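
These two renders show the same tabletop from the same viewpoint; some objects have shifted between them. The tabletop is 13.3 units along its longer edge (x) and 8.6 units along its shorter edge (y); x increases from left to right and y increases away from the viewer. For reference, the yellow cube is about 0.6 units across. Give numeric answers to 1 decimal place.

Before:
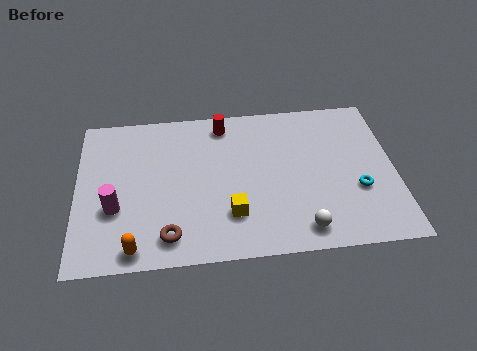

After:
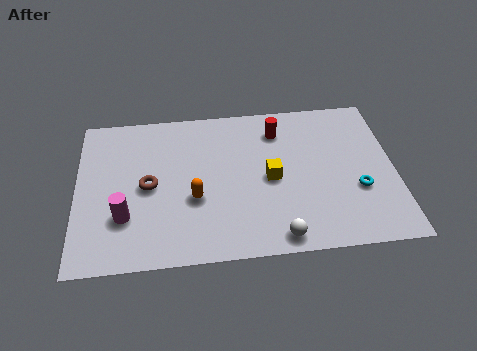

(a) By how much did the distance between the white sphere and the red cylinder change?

-1.0

They were about 6.9 units apart before and 5.9 after — 1.0 units closer together.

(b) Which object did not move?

the cyan torus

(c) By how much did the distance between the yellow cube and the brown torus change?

+2.3

The distance was about 2.8 in the first image and 5.1 in the second, so they moved 2.3 units further apart.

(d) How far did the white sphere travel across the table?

1.0

The white sphere was near (9.3, 1.2) before and (8.3, 0.9) after, so it travelled √(1.0² + 0.3²) ≈ 1.0 units.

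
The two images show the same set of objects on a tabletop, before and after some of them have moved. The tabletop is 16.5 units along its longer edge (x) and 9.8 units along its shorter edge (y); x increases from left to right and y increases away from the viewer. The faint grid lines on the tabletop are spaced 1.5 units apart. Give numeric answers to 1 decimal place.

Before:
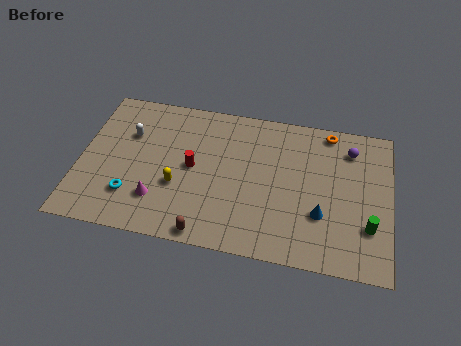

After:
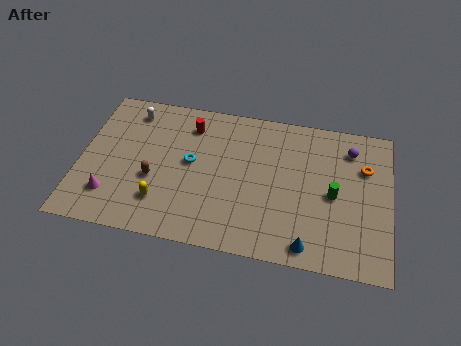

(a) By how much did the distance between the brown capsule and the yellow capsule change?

-1.8

They were about 3.3 units apart before and 1.5 after — 1.8 units closer together.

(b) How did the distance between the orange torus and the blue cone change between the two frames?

+0.7

The distance was about 5.6 in the first image and 6.3 in the second, so they moved 0.7 units further apart.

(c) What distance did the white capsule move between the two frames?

1.6

From (2.5, 6.6) to (2.5, 8.2), the white capsule covered √(0.0² + 1.6²) ≈ 1.6 units.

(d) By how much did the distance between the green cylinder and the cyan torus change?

-4.9

They were about 12.5 units apart before and 7.6 after — 4.9 units closer together.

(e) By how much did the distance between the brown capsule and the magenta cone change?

-0.5

The distance was about 3.2 in the first image and 2.7 in the second, so they moved 0.5 units closer together.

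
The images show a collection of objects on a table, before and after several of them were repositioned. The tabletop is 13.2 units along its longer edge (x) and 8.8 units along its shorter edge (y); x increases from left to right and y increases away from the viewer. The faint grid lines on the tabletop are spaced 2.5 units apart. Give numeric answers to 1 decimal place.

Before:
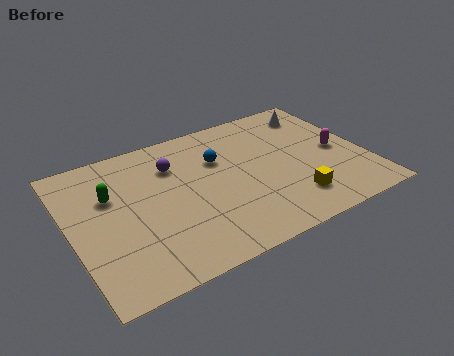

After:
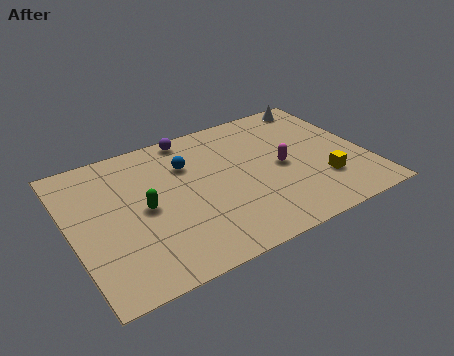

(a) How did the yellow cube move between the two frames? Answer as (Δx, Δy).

(1.5, 0.6)

The yellow cube was at about (9.5, 1.9) and moved to about (11.0, 2.5).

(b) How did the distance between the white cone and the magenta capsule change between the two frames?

+1.4

They were about 3.0 units apart before and 4.4 after — 1.4 units further apart.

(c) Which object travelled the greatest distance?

the magenta capsule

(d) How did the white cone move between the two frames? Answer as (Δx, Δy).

(0.2, 0.7)

The white cone started near (11.6, 7.2) and ended near (11.8, 7.9).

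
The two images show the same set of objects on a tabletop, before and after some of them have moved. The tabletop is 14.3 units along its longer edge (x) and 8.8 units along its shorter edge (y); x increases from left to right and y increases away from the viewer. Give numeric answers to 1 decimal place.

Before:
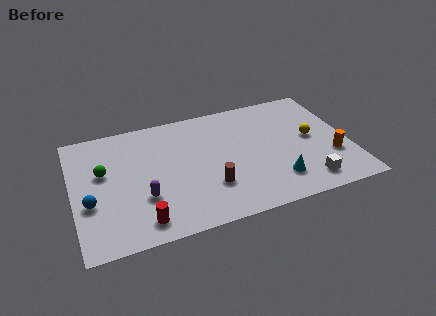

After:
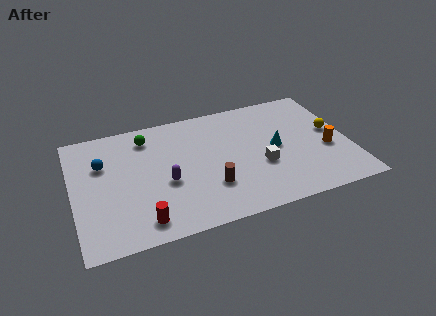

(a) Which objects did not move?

the red cylinder and the brown cylinder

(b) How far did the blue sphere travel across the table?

2.7

The blue sphere moved from about (0.8, 3.3) to (1.6, 5.9), a distance of √(0.8² + 2.6²) ≈ 2.7.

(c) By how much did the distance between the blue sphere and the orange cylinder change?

-0.8

They were about 12.5 units apart before and 11.7 after — 0.8 units closer together.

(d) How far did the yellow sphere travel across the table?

1.1

From (12.4, 4.6) to (13.5, 4.8), the yellow sphere covered √(1.1² + 0.2²) ≈ 1.1 units.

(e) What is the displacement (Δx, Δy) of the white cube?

(-2.2, 1.9)

From the two frames, the white cube sits at roughly (11.8, 1.4) before and (9.6, 3.3) after.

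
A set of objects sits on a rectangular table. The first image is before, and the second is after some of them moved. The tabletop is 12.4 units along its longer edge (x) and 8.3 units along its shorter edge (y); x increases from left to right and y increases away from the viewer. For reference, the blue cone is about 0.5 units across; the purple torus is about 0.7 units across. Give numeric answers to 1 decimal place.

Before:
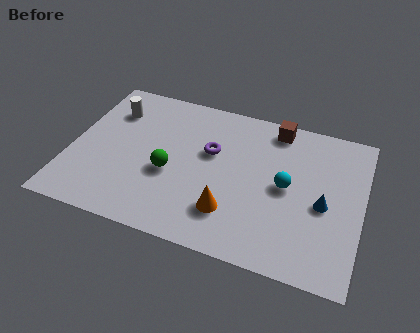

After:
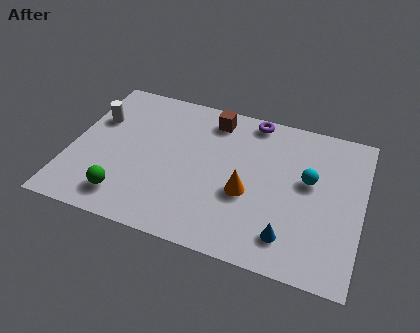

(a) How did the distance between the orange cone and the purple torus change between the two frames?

+1.0

Before: roughly 3.2 units apart; after: 4.2. That's 1.0 units further apart.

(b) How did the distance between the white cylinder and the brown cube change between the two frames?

-2.0

Before: roughly 7.1 units apart; after: 5.1. That's 2.0 units closer together.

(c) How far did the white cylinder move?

0.9

From (1.5, 6.2) to (0.9, 5.5), the white cylinder covered √(0.6² + 0.7²) ≈ 0.9 units.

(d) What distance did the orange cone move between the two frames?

1.3

The orange cone was near (7.0, 2.1) before and (7.6, 3.3) after, so it travelled √(0.6² + 1.2²) ≈ 1.3 units.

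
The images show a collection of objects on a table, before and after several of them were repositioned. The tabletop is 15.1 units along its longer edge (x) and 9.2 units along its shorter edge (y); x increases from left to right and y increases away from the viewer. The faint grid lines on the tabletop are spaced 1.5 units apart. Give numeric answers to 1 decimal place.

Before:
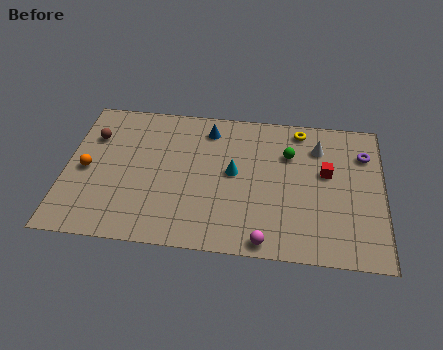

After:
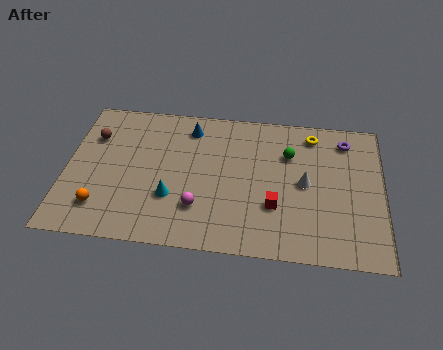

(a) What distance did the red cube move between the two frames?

3.4

The red cube moved from about (12.4, 5.4) to (10.0, 3.0), a distance of √(2.4² + 2.4²) ≈ 3.4.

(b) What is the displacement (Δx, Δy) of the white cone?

(-0.6, -2.4)

From the two frames, the white cone sits at roughly (12.0, 7.0) before and (11.4, 4.6) after.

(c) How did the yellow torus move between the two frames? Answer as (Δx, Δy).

(0.6, -0.3)

The yellow torus was at about (11.1, 8.1) and moved to about (11.7, 7.8).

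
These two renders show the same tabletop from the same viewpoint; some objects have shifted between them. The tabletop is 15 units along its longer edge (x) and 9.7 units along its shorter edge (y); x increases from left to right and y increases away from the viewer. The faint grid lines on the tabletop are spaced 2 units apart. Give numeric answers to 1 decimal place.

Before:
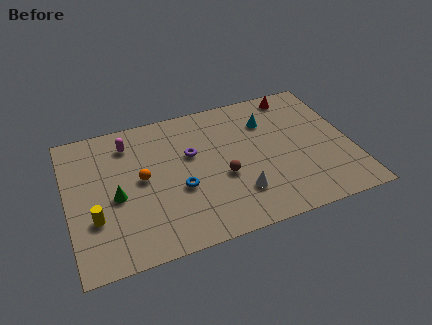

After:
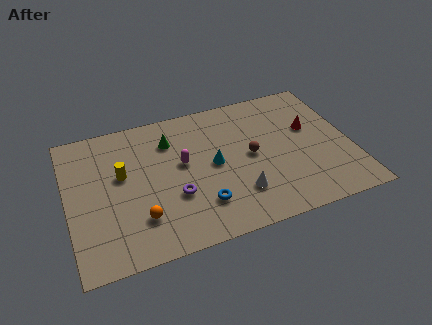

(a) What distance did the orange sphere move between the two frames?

2.6

The orange sphere was near (3.9, 5.1) before and (3.6, 2.5) after, so it travelled √(0.3² + 2.6²) ≈ 2.6 units.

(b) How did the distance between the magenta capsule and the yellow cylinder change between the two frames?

-1.9

They were about 5.1 units apart before and 3.2 after — 1.9 units closer together.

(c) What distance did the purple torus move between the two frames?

2.8

The purple torus moved from about (6.6, 6.0) to (5.5, 3.4), a distance of √(1.1² + 2.6²) ≈ 2.8.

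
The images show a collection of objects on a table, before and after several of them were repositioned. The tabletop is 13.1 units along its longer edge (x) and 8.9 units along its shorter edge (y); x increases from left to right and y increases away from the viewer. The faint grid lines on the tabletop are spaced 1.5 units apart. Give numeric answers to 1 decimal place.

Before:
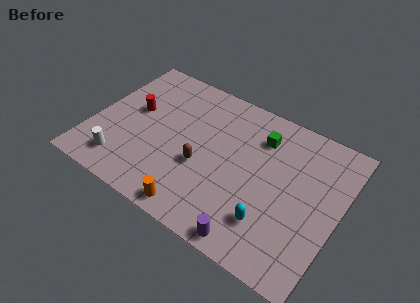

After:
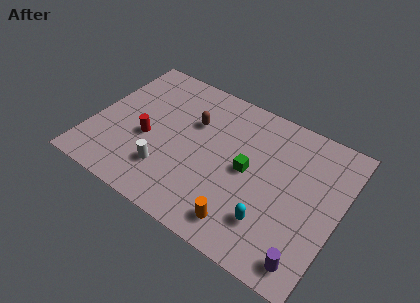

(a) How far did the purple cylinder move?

2.8

From (9.2, 0.8) to (12.0, 1.2), the purple cylinder covered √(2.8² + 0.4²) ≈ 2.8 units.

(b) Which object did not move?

the cyan capsule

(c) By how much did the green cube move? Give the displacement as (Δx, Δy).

(-0.3, -2.3)

The green cube started near (8.6, 6.8) and ended near (8.3, 4.5).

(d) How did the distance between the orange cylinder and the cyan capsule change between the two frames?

-2.4

They were about 3.9 units apart before and 1.5 after — 2.4 units closer together.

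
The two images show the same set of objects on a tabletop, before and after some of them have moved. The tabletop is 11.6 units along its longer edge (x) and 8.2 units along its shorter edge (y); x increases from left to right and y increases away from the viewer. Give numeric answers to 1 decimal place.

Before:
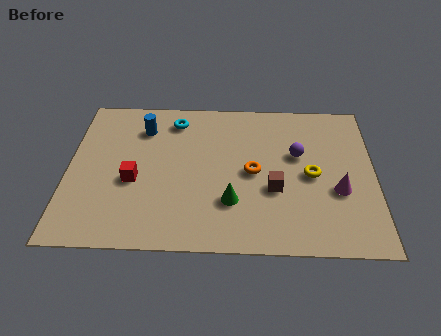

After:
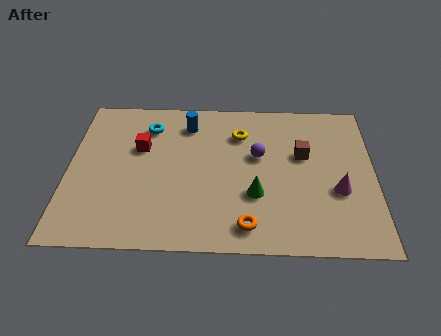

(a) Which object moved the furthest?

the yellow torus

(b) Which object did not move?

the magenta cone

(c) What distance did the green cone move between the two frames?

1.0

The green cone was near (6.2, 2.4) before and (7.1, 2.8) after, so it travelled √(0.9² + 0.4²) ≈ 1.0 units.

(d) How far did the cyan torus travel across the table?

1.1

From (4.0, 6.8) to (3.0, 6.4), the cyan torus covered √(1.0² + 0.4²) ≈ 1.1 units.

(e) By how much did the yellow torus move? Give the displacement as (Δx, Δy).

(-2.7, 2.2)

The yellow torus started near (9.2, 3.9) and ended near (6.5, 6.1).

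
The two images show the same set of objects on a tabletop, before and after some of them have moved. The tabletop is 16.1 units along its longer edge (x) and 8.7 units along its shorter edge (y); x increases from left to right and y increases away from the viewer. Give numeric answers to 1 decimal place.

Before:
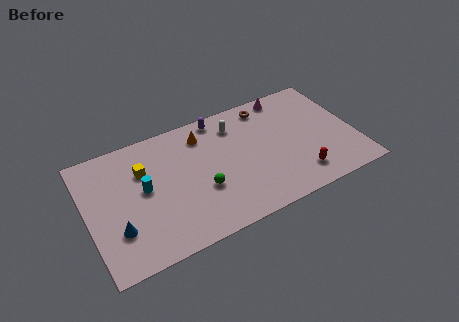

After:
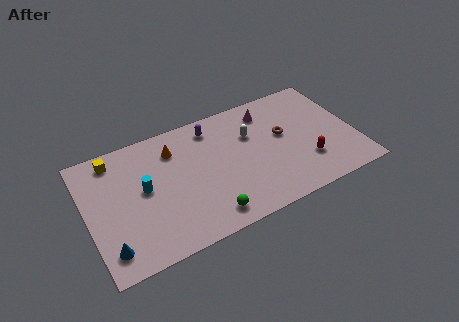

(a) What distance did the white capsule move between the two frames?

1.4

From (9.2, 6.9) to (10.0, 5.8), the white capsule covered √(0.8² + 1.1²) ≈ 1.4 units.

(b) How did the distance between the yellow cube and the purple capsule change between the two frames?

+0.8

Before: roughly 5.1 units apart; after: 5.9. That's 0.8 units further apart.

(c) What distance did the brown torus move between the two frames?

2.6

The brown torus was near (11.2, 7.5) before and (11.9, 5.0) after, so it travelled √(0.7² + 2.5²) ≈ 2.6 units.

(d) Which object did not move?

the cyan cylinder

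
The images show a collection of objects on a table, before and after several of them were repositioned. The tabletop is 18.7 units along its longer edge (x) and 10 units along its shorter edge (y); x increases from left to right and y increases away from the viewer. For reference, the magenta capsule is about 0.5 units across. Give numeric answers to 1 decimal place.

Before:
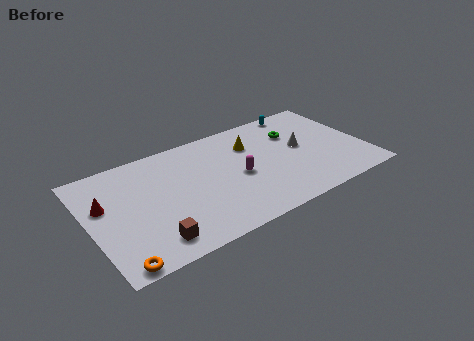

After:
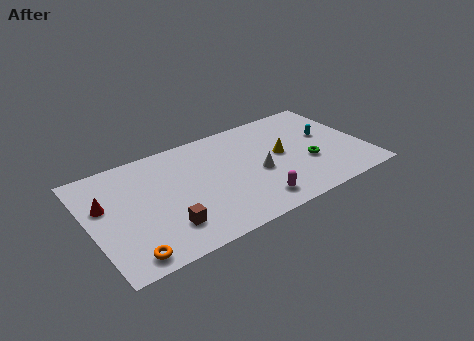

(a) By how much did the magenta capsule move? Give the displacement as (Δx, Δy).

(0.6, -2.9)

From the two frames, the magenta capsule sits at roughly (10.0, 4.6) before and (10.6, 1.7) after.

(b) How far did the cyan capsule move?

3.5

The cyan capsule moved from about (15.1, 9.1) to (16.4, 5.8), a distance of √(1.3² + 3.3²) ≈ 3.5.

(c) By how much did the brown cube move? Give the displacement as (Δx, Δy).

(1.0, 0.7)

The brown cube started near (3.7, 1.7) and ended near (4.7, 2.4).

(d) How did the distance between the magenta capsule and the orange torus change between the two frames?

-0.9

The distance was about 9.5 in the first image and 8.6 in the second, so they moved 0.9 units closer together.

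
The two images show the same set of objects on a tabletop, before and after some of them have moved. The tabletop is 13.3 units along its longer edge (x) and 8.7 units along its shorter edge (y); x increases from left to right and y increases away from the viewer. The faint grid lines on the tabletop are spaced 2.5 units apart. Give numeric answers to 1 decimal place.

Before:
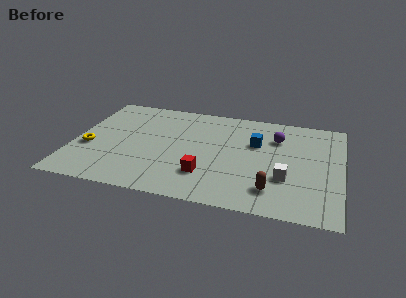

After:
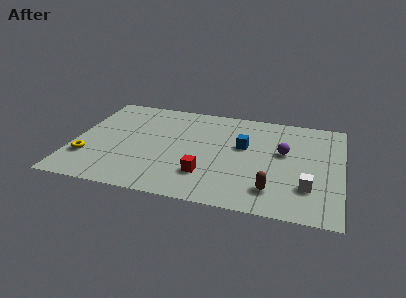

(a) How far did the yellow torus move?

0.9

The yellow torus moved from about (0.8, 3.4) to (0.8, 2.5), a distance of √(0.0² + 0.9²) ≈ 0.9.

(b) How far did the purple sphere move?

1.3

The purple sphere was near (10.0, 6.3) before and (10.4, 5.1) after, so it travelled √(0.4² + 1.2²) ≈ 1.3 units.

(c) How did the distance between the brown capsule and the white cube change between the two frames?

+0.5

Before: roughly 1.3 units apart; after: 1.8. That's 0.5 units further apart.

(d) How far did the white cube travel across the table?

1.2

The white cube moved from about (10.6, 2.9) to (11.7, 2.4), a distance of √(1.1² + 0.5²) ≈ 1.2.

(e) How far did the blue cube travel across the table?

0.7

The blue cube moved from about (9.0, 5.6) to (8.4, 5.2), a distance of √(0.6² + 0.4²) ≈ 0.7.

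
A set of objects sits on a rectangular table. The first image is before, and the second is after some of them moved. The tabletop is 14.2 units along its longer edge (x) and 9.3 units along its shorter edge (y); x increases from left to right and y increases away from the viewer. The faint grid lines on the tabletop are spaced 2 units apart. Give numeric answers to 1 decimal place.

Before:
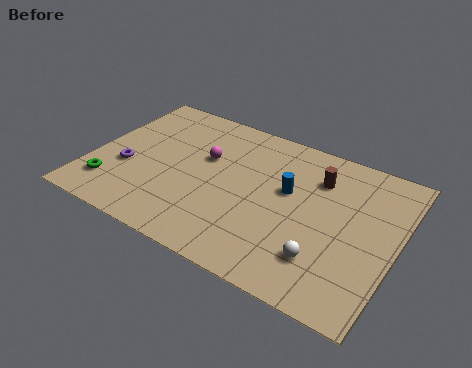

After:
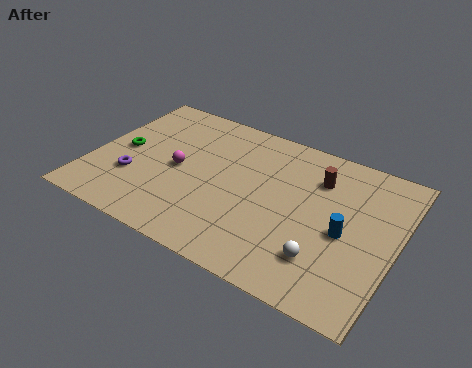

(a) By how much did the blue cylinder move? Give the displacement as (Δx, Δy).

(2.8, -1.3)

From the two frames, the blue cylinder sits at roughly (9.1, 5.5) before and (11.9, 4.2) after.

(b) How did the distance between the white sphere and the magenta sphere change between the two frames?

+0.5

Before: roughly 7.0 units apart; after: 7.5. That's 0.5 units further apart.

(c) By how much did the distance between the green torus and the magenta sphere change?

-2.7

The distance was about 5.4 in the first image and 2.7 in the second, so they moved 2.7 units closer together.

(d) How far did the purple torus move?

0.6

The purple torus moved from about (1.7, 3.5) to (2.1, 3.0), a distance of √(0.4² + 0.5²) ≈ 0.6.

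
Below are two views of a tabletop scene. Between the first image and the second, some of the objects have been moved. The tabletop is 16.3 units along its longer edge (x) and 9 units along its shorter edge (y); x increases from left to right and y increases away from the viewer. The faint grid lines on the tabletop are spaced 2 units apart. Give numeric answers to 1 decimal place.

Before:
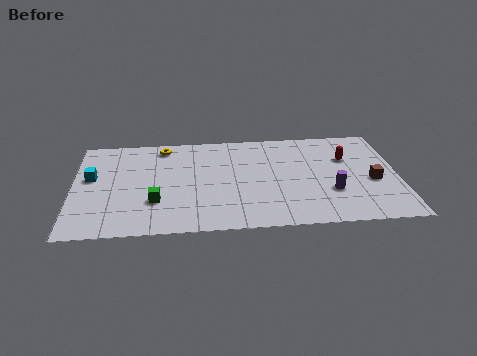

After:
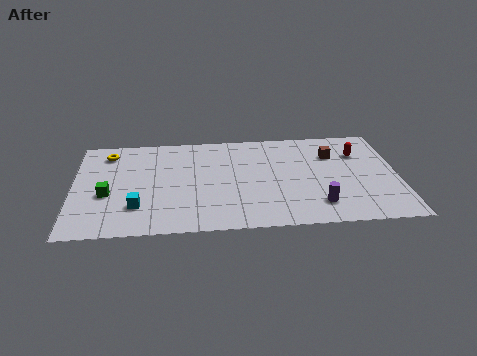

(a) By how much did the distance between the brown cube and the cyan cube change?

-3.5

They were about 14.2 units apart before and 10.7 after — 3.5 units closer together.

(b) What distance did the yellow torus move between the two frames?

2.8

The yellow torus was near (4.5, 7.8) before and (1.7, 7.4) after, so it travelled √(2.8² + 0.4²) ≈ 2.8 units.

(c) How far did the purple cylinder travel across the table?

1.3

The purple cylinder moved from about (12.9, 3.0) to (12.2, 1.9), a distance of √(0.7² + 1.1²) ≈ 1.3.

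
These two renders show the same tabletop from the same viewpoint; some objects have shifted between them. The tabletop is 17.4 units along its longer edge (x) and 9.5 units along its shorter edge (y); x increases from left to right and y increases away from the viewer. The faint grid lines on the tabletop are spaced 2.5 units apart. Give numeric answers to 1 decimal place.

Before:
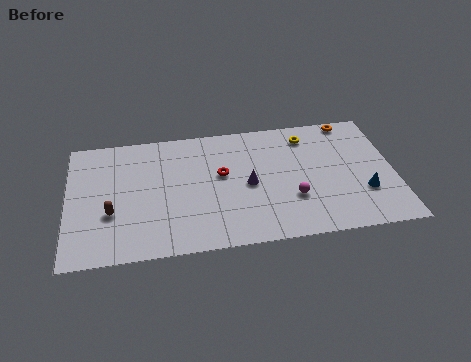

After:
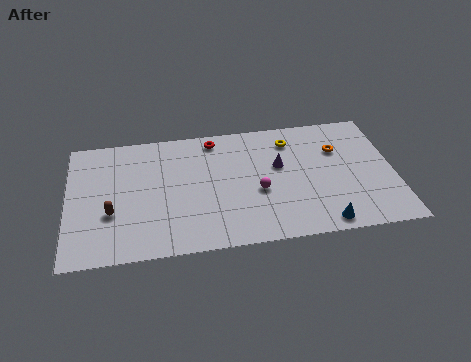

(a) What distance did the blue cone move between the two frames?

3.0

The blue cone moved from about (15.7, 3.0) to (13.4, 1.0), a distance of √(2.3² + 2.0²) ≈ 3.0.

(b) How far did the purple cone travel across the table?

2.1

The purple cone was near (9.6, 4.5) before and (11.3, 5.7) after, so it travelled √(1.7² + 1.2²) ≈ 2.1 units.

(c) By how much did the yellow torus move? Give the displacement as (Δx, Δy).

(-0.9, -0.2)

The yellow torus started near (12.9, 7.8) and ended near (12.0, 7.6).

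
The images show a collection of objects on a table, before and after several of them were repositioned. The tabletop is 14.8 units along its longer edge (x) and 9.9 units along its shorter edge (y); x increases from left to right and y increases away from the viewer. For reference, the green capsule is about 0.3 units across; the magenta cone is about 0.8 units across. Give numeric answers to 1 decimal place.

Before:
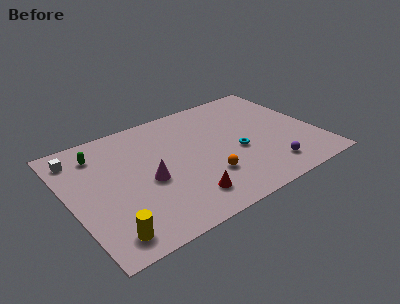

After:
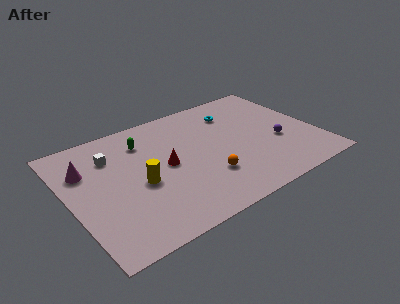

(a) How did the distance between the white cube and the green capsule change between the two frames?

+0.8

The distance was about 1.2 in the first image and 2.0 in the second, so they moved 0.8 units further apart.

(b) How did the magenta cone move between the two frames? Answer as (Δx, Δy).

(-3.3, 2.6)

The magenta cone started near (4.5, 4.3) and ended near (1.2, 6.9).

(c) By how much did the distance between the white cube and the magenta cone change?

-3.7

Before: roughly 5.3 units apart; after: 1.6. That's 3.7 units closer together.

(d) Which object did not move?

the orange sphere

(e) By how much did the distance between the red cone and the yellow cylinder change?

-2.9

Before: roughly 4.7 units apart; after: 1.8. That's 2.9 units closer together.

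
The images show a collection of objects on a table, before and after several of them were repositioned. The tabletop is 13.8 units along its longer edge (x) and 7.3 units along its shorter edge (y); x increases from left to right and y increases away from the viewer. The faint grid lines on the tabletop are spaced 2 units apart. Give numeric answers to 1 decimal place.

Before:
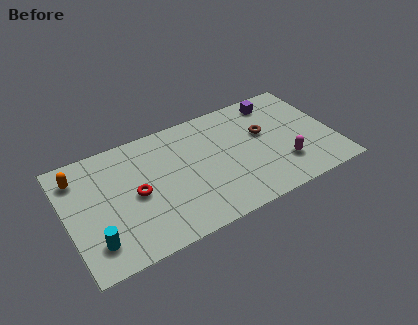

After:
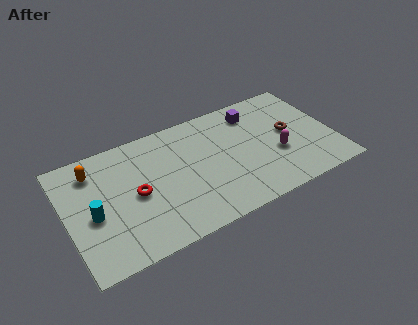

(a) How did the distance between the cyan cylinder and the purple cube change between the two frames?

-1.9

Before: roughly 11.0 units apart; after: 9.1. That's 1.9 units closer together.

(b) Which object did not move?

the red torus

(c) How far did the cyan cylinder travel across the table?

1.6

The cyan cylinder was near (1.2, 1.6) before and (1.3, 3.2) after, so it travelled √(0.1² + 1.6²) ≈ 1.6 units.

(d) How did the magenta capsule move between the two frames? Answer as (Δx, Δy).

(-0.2, 0.8)

From the two frames, the magenta capsule sits at roughly (11.0, 2.0) before and (10.8, 2.8) after.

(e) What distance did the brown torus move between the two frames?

1.4

From (10.3, 4.4) to (11.6, 3.9), the brown torus covered √(1.3² + 0.5²) ≈ 1.4 units.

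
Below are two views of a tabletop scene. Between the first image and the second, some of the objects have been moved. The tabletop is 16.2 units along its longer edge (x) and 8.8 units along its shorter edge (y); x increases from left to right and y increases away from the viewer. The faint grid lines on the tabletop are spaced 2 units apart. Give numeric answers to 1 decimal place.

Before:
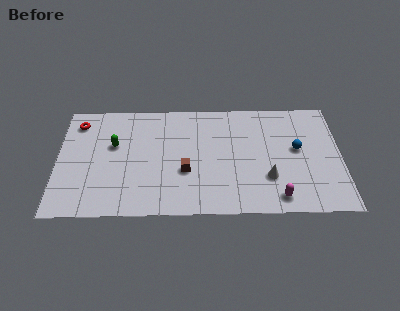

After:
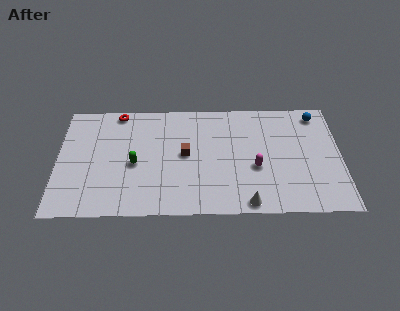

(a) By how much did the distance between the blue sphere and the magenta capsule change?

+1.6

They were about 3.9 units apart before and 5.5 after — 1.6 units further apart.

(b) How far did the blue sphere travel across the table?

3.0

From (13.7, 4.9) to (14.9, 7.6), the blue sphere covered √(1.2² + 2.7²) ≈ 3.0 units.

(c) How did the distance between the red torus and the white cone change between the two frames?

-1.5

The distance was about 11.8 in the first image and 10.3 in the second, so they moved 1.5 units closer together.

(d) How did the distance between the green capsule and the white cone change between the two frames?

-2.1

The distance was about 9.2 in the first image and 7.1 in the second, so they moved 2.1 units closer together.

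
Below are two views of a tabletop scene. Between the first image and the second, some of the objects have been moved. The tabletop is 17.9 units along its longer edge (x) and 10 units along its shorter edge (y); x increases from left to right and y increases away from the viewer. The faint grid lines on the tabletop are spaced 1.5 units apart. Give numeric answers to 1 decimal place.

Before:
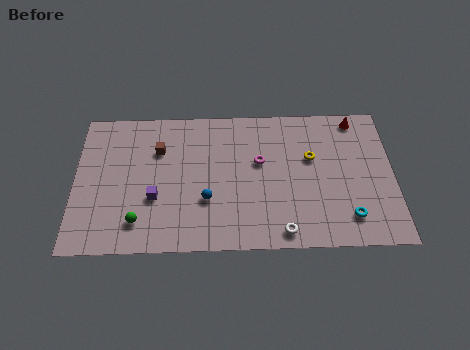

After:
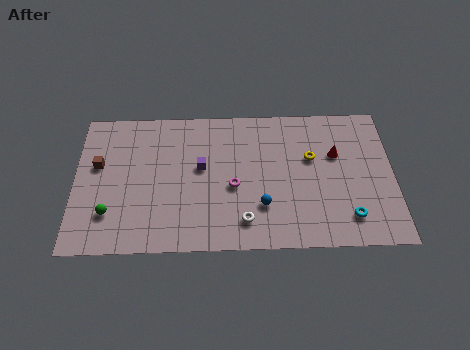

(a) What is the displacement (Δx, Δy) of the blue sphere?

(3.1, -0.5)

From the two frames, the blue sphere sits at roughly (7.4, 3.4) before and (10.5, 2.9) after.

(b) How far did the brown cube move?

3.5

The brown cube moved from about (4.7, 7.0) to (1.3, 6.0), a distance of √(3.4² + 1.0²) ≈ 3.5.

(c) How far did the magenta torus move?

2.3

From (10.4, 6.0) to (8.9, 4.3), the magenta torus covered √(1.5² + 1.7²) ≈ 2.3 units.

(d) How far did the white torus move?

2.2

The white torus moved from about (11.6, 1.1) to (9.5, 1.9), a distance of √(2.1² + 0.8²) ≈ 2.2.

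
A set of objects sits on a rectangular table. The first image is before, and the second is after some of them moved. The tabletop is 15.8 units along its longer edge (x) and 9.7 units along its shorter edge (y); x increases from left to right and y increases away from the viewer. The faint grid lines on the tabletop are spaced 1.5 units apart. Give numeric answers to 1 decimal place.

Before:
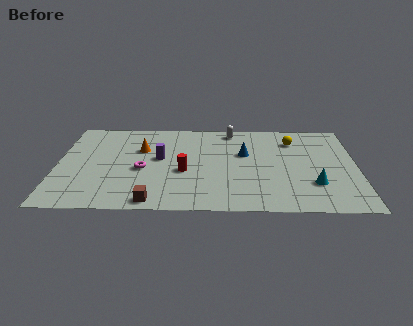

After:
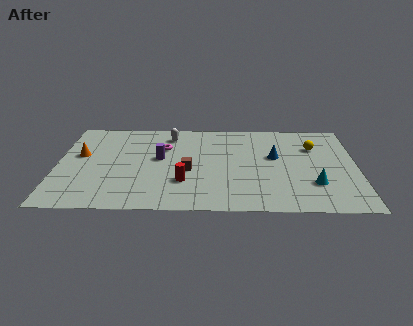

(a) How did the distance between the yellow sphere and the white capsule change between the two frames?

+4.3

The distance was about 3.5 in the first image and 7.8 in the second, so they moved 4.3 units further apart.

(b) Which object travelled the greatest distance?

the brown cube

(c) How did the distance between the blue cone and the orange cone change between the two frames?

+4.8

The distance was about 5.5 in the first image and 10.3 in the second, so they moved 4.8 units further apart.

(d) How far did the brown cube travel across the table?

3.7

The brown cube was near (5.1, 0.9) before and (6.9, 4.1) after, so it travelled √(1.8² + 3.2²) ≈ 3.7 units.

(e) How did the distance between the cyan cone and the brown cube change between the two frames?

-1.9

The distance was about 8.6 in the first image and 6.7 in the second, so they moved 1.9 units closer together.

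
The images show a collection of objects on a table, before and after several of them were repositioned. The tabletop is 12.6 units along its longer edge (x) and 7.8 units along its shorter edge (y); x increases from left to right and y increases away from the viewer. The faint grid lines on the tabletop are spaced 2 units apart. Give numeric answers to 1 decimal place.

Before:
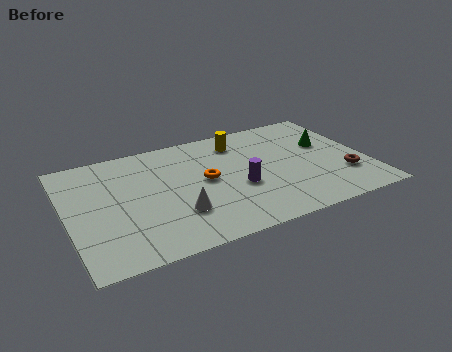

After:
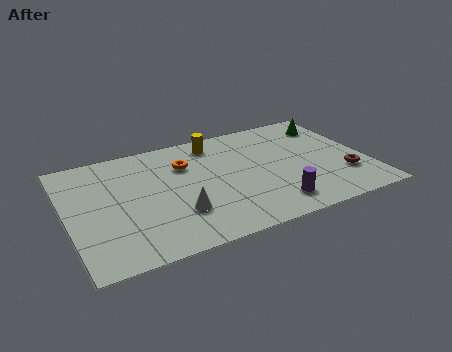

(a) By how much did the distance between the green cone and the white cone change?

+0.9

The distance was about 7.2 in the first image and 8.1 in the second, so they moved 0.9 units further apart.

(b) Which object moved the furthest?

the purple cylinder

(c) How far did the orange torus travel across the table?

1.6

The orange torus moved from about (5.8, 4.1) to (5.1, 5.5), a distance of √(0.7² + 1.4²) ≈ 1.6.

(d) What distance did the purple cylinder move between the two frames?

2.1

From (7.1, 3.1) to (8.3, 1.4), the purple cylinder covered √(1.2² + 1.7²) ≈ 2.1 units.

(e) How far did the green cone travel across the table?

1.5

From (11.1, 4.8) to (11.5, 6.2), the green cone covered √(0.4² + 1.4²) ≈ 1.5 units.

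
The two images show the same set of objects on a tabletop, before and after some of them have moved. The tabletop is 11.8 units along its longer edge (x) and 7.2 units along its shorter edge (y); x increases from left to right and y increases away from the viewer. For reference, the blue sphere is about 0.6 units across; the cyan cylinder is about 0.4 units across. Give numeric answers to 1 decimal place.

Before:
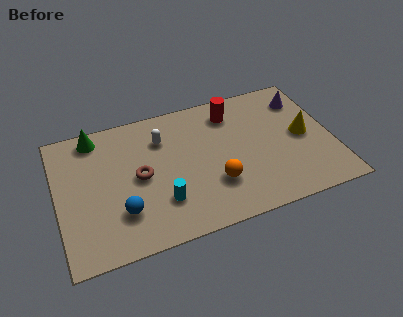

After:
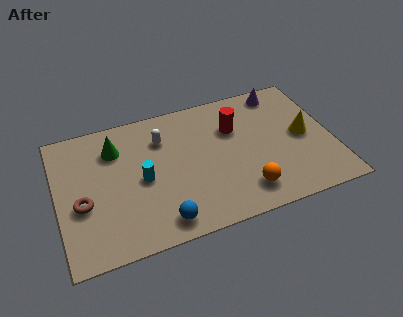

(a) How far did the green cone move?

1.2

The green cone was near (1.8, 6.3) before and (2.6, 5.4) after, so it travelled √(0.8² + 0.9²) ≈ 1.2 units.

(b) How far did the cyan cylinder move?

1.6

The cyan cylinder was near (4.3, 2.0) before and (3.6, 3.4) after, so it travelled √(0.7² + 1.4²) ≈ 1.6 units.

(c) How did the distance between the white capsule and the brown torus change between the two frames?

+2.3

Before: roughly 2.0 units apart; after: 4.3. That's 2.3 units further apart.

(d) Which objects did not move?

the white capsule and the yellow cone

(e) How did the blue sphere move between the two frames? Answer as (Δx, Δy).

(1.6, -1.0)

From the two frames, the blue sphere sits at roughly (2.6, 2.0) before and (4.2, 1.0) after.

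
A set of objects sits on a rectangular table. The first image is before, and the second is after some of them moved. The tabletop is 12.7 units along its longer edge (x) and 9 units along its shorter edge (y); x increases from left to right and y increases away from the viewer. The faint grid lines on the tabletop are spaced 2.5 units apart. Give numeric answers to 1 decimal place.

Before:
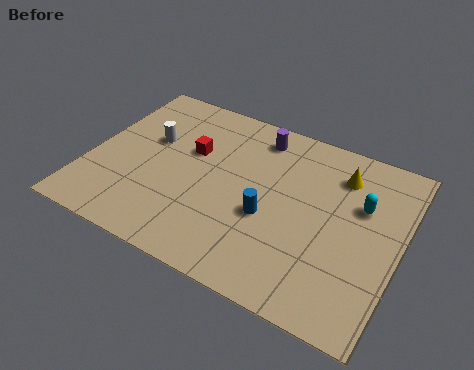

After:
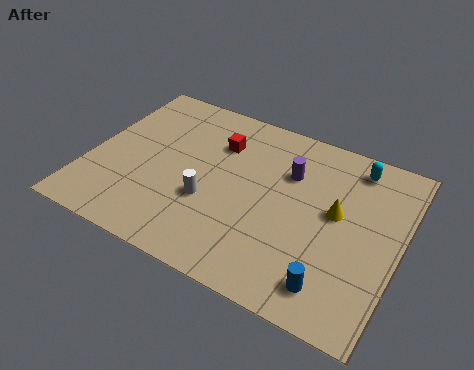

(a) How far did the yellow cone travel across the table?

2.0

The yellow cone moved from about (10.0, 7.0) to (10.1, 5.0), a distance of √(0.1² + 2.0²) ≈ 2.0.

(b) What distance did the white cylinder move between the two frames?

3.6

The white cylinder was near (2.3, 5.5) before and (5.1, 3.3) after, so it travelled √(2.8² + 2.2²) ≈ 3.6 units.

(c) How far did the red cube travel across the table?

1.3

From (4.0, 5.6) to (5.0, 6.5), the red cube covered √(1.0² + 0.9²) ≈ 1.3 units.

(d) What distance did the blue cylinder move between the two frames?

3.6

The blue cylinder moved from about (7.5, 3.6) to (10.4, 1.5), a distance of √(2.9² + 2.1²) ≈ 3.6.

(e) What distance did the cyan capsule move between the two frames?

2.0

The cyan capsule moved from about (11.0, 5.8) to (10.5, 7.7), a distance of √(0.5² + 1.9²) ≈ 2.0.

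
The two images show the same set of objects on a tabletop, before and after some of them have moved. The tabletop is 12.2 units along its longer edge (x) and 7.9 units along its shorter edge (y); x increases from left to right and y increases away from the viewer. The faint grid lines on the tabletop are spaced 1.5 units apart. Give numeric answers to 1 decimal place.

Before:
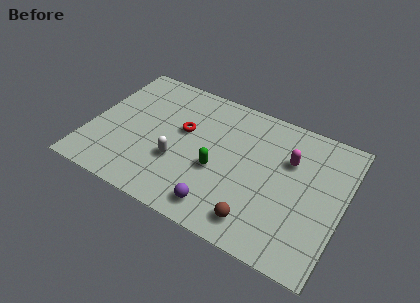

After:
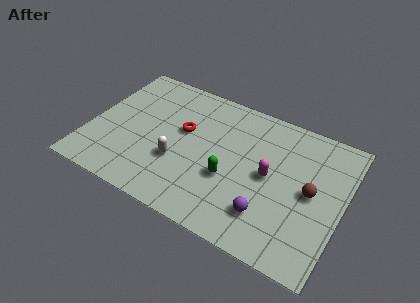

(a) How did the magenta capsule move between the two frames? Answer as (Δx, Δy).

(-0.8, -1.3)

The magenta capsule started near (9.5, 5.3) and ended near (8.7, 4.0).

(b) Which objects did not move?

the white capsule and the red torus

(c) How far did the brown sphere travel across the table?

3.5

From (8.5, 1.3) to (10.7, 4.0), the brown sphere covered √(2.2² + 2.7²) ≈ 3.5 units.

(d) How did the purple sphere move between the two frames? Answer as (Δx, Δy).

(2.2, 0.7)

The purple sphere started near (6.7, 1.2) and ended near (8.9, 1.9).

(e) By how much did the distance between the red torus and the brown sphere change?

+1.0

They were about 5.3 units apart before and 6.3 after — 1.0 units further apart.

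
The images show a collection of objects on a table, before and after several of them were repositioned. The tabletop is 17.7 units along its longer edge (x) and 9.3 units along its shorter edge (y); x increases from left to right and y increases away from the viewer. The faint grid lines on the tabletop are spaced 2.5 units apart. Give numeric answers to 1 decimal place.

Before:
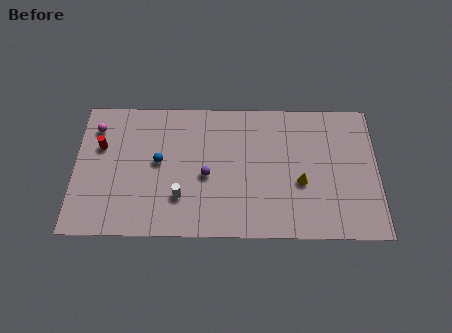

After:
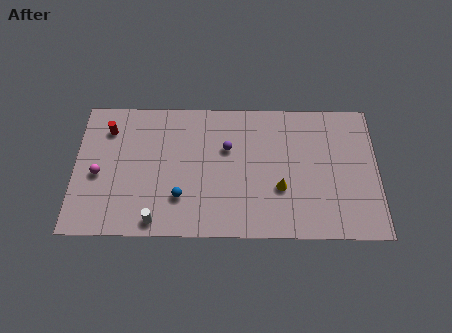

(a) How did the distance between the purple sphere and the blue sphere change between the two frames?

+1.4

The distance was about 2.9 in the first image and 4.3 in the second, so they moved 1.4 units further apart.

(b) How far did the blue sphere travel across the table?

2.7

The blue sphere moved from about (4.9, 5.0) to (6.2, 2.6), a distance of √(1.3² + 2.4²) ≈ 2.7.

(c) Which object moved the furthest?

the magenta sphere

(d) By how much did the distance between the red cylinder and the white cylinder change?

+1.0

They were about 5.8 units apart before and 6.8 after — 1.0 units further apart.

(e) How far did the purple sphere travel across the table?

2.2

From (7.7, 4.1) to (8.9, 6.0), the purple sphere covered √(1.2² + 1.9²) ≈ 2.2 units.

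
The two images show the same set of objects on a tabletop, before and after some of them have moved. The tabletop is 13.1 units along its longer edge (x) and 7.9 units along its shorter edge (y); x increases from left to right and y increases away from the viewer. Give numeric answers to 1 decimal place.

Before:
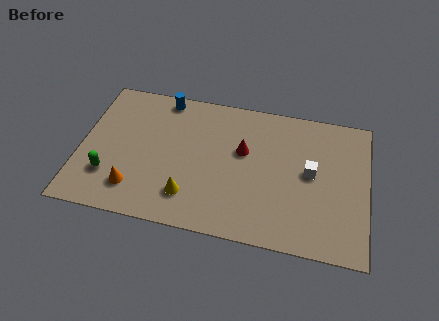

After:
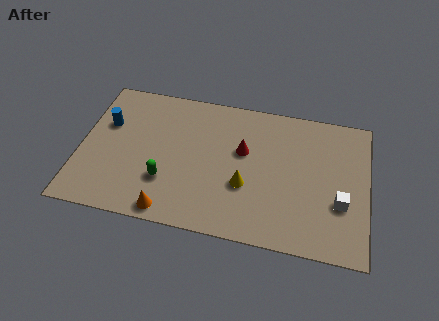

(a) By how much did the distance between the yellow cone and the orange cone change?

+1.4

They were about 2.5 units apart before and 3.9 after — 1.4 units further apart.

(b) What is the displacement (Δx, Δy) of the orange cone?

(1.7, -0.9)

The orange cone started near (2.6, 1.7) and ended near (4.3, 0.8).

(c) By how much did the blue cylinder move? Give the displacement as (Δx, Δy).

(-2.5, -2.0)

The blue cylinder was at about (3.6, 7.1) and moved to about (1.1, 5.1).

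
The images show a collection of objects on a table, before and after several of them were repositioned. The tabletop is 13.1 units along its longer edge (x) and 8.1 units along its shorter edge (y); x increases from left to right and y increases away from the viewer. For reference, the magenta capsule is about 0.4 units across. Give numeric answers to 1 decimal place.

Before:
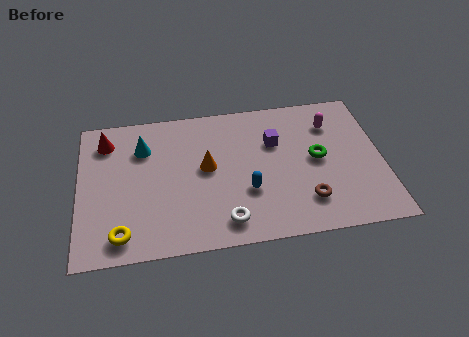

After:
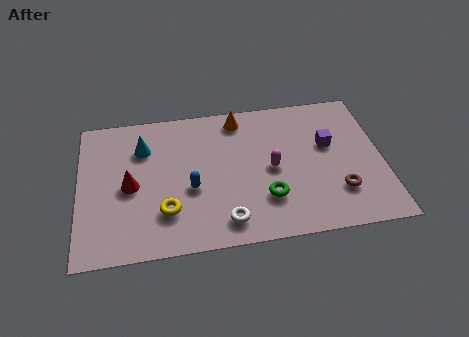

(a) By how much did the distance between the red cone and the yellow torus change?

-3.1

The distance was about 5.3 in the first image and 2.2 in the second, so they moved 3.1 units closer together.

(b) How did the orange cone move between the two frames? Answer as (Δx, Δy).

(1.5, 2.6)

The orange cone started near (5.5, 4.4) and ended near (7.0, 7.0).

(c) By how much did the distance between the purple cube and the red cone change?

+1.3

Before: roughly 7.4 units apart; after: 8.7. That's 1.3 units further apart.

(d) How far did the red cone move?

2.9

The red cone moved from about (1.2, 6.5) to (2.2, 3.8), a distance of √(1.0² + 2.7²) ≈ 2.9.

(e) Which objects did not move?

the white torus and the cyan cone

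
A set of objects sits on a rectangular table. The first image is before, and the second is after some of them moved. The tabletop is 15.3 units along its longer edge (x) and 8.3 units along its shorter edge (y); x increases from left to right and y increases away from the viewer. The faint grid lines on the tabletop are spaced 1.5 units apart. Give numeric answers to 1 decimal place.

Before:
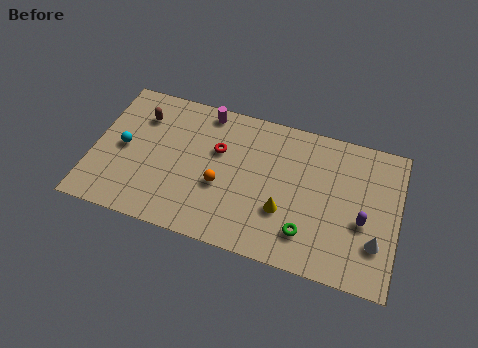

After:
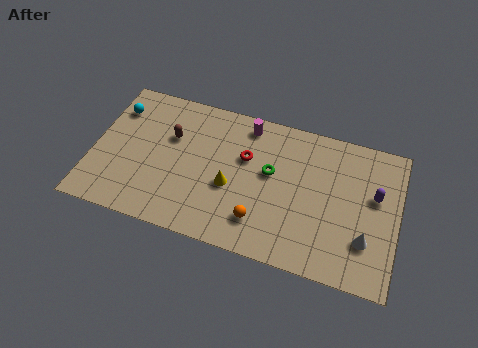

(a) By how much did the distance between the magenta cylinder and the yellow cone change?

-2.5

The distance was about 6.3 in the first image and 3.8 in the second, so they moved 2.5 units closer together.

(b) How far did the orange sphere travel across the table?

2.5

From (6.5, 3.3) to (8.6, 1.9), the orange sphere covered √(2.1² + 1.4²) ≈ 2.5 units.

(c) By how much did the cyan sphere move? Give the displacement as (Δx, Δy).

(-0.6, 2.2)

The cyan sphere started near (1.5, 4.1) and ended near (0.9, 6.3).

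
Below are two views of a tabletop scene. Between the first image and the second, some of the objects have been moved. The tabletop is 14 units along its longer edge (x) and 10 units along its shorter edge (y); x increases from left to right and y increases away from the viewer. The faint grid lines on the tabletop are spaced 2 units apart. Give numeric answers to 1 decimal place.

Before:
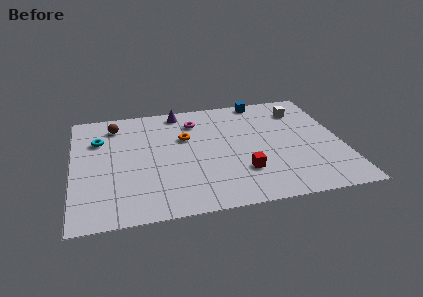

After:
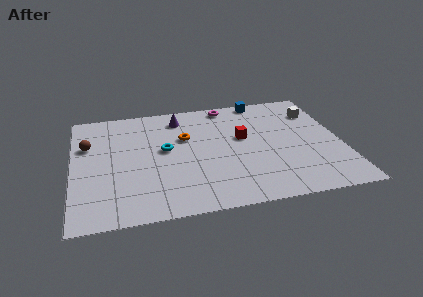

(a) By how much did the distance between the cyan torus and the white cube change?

-2.4

The distance was about 10.7 in the first image and 8.3 in the second, so they moved 2.4 units closer together.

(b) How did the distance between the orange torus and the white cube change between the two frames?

+0.7

The distance was about 6.4 in the first image and 7.1 in the second, so they moved 0.7 units further apart.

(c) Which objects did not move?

the blue cube and the orange torus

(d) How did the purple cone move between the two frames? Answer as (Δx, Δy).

(0.0, -0.6)

The purple cone started near (5.7, 8.9) and ended near (5.7, 8.3).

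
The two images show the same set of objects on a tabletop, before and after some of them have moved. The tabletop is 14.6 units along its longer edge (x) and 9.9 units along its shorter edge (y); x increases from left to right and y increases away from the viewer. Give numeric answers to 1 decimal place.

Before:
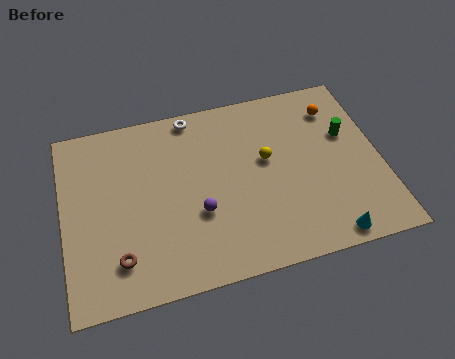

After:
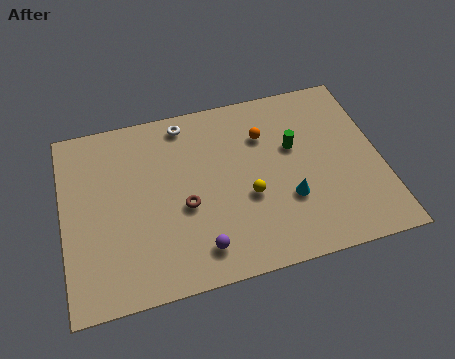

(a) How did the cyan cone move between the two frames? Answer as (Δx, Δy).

(-1.6, 2.4)

From the two frames, the cyan cone sits at roughly (11.8, 0.9) before and (10.2, 3.3) after.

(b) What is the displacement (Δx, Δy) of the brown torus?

(3.1, 2.0)

From the two frames, the brown torus sits at roughly (2.4, 2.1) before and (5.5, 4.1) after.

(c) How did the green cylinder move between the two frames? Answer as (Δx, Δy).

(-2.5, -0.1)

The green cylinder was at about (13.2, 6.2) and moved to about (10.7, 6.1).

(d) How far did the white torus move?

0.5

The white torus moved from about (6.2, 9.0) to (5.8, 8.7), a distance of √(0.4² + 0.3²) ≈ 0.5.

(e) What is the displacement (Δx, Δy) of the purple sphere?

(-0.1, -1.9)

From the two frames, the purple sphere sits at roughly (6.1, 3.6) before and (6.0, 1.7) after.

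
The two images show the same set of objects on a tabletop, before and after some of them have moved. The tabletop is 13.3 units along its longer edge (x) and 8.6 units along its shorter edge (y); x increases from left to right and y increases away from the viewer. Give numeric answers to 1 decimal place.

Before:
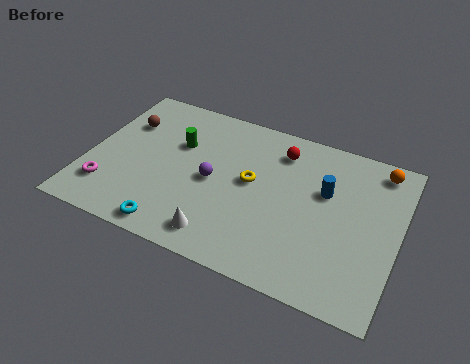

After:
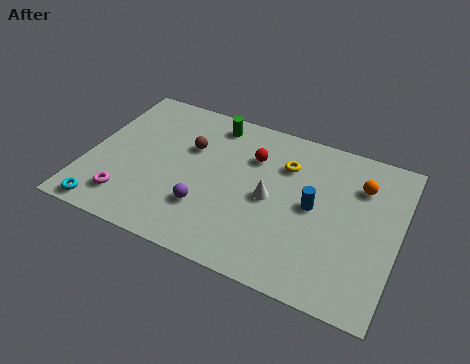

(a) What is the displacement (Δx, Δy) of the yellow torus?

(1.3, 1.5)

The yellow torus started near (7.0, 4.7) and ended near (8.3, 6.2).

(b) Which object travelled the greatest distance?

the white cone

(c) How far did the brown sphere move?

2.9

The brown sphere moved from about (1.3, 6.0) to (4.2, 5.6), a distance of √(2.9² + 0.4²) ≈ 2.9.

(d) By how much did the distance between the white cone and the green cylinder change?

-0.5

They were about 4.9 units apart before and 4.4 after — 0.5 units closer together.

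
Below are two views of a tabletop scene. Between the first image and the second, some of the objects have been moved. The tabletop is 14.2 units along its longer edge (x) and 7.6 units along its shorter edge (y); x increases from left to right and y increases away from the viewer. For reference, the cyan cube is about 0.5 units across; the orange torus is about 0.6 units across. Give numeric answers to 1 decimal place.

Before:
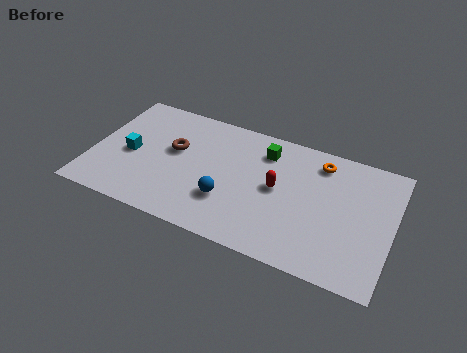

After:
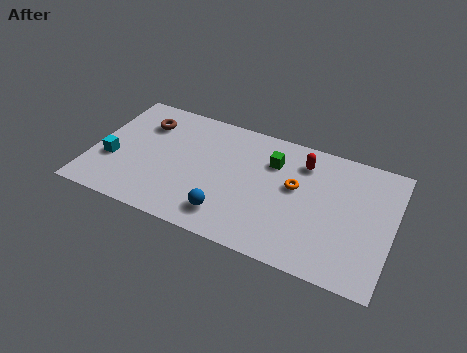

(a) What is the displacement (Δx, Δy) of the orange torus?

(-1.0, -1.9)

From the two frames, the orange torus sits at roughly (10.6, 6.3) before and (9.6, 4.4) after.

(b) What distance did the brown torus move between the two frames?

2.0

The brown torus was near (3.8, 4.5) before and (2.2, 5.7) after, so it travelled √(1.6² + 1.2²) ≈ 2.0 units.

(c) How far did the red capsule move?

2.2

The red capsule moved from about (8.8, 4.0) to (9.8, 6.0), a distance of √(1.0² + 2.0²) ≈ 2.2.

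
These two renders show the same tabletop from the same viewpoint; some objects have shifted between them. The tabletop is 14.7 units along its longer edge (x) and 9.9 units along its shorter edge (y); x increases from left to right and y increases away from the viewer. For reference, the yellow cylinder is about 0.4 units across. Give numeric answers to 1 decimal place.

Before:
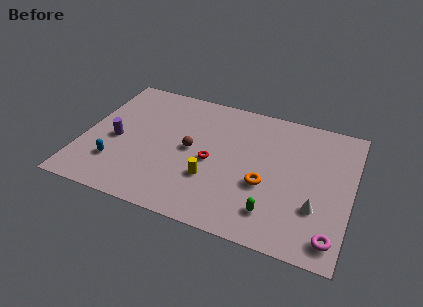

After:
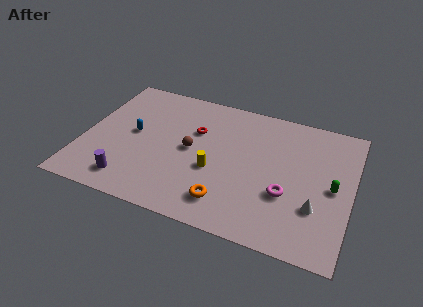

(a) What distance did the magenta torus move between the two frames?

3.3

From (13.9, 1.4) to (11.3, 3.5), the magenta torus covered √(2.6² + 2.1²) ≈ 3.3 units.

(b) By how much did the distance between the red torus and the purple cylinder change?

+0.5

The distance was about 5.3 in the first image and 5.8 in the second, so they moved 0.5 units further apart.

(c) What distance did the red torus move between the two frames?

2.3

The red torus was near (7.1, 4.5) before and (6.0, 6.5) after, so it travelled √(1.1² + 2.0²) ≈ 2.3 units.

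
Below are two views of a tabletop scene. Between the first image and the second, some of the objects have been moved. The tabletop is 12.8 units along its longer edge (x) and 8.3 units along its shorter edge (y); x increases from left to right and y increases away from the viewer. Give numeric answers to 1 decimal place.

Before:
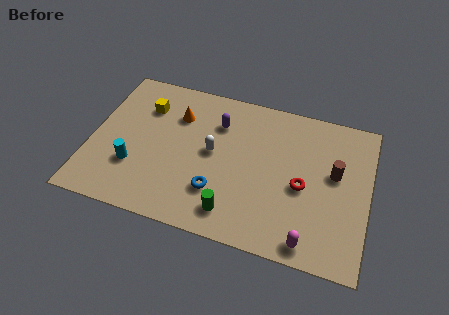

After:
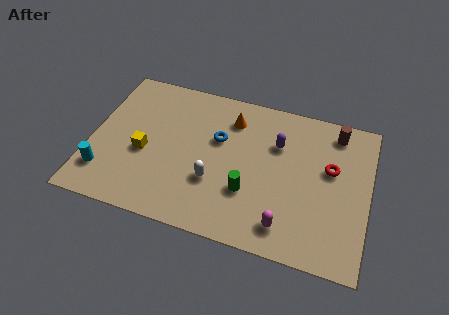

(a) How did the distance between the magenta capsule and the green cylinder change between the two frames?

-1.3

The distance was about 3.5 in the first image and 2.2 in the second, so they moved 1.3 units closer together.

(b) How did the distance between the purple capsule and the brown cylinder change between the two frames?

-2.7

The distance was about 5.7 in the first image and 3.0 in the second, so they moved 2.7 units closer together.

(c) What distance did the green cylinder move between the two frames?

1.4

The green cylinder was near (6.8, 1.4) before and (7.4, 2.7) after, so it travelled √(0.6² + 1.3²) ≈ 1.4 units.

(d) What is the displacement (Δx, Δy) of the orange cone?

(2.5, 0.5)

The orange cone was at about (3.8, 6.0) and moved to about (6.3, 6.5).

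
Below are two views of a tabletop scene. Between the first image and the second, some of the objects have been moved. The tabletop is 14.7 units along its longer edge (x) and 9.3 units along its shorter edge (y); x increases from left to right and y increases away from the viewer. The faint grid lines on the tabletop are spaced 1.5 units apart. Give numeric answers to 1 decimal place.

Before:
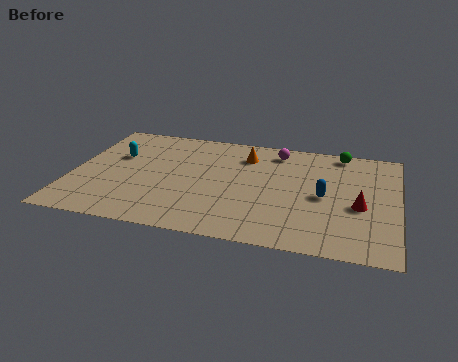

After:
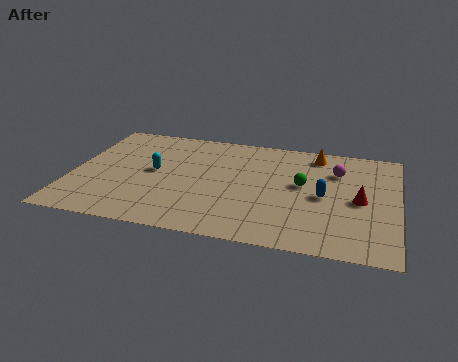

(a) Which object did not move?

the blue capsule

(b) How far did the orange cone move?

3.3

From (7.7, 7.2) to (10.9, 8.0), the orange cone covered √(3.2² + 0.8²) ≈ 3.3 units.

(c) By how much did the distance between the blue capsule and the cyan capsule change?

-1.9

They were about 9.6 units apart before and 7.7 after — 1.9 units closer together.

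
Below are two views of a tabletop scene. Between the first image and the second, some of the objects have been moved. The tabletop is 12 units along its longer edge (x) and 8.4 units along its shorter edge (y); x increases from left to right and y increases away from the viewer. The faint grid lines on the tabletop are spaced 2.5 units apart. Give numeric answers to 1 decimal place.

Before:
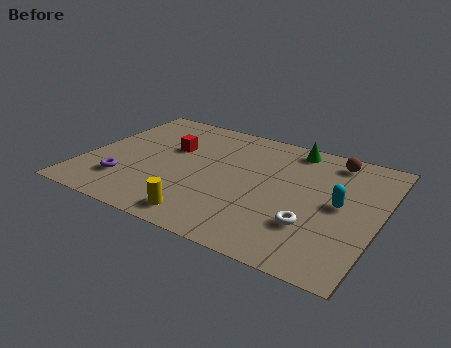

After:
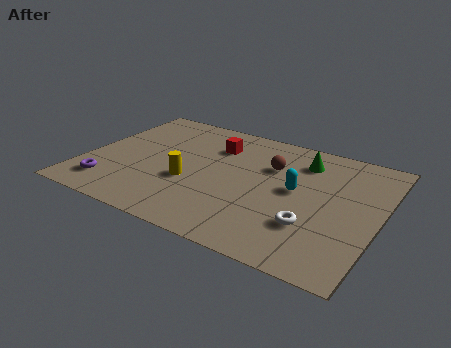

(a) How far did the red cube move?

1.9

The red cube moved from about (3.3, 5.3) to (5.0, 6.2), a distance of √(1.7² + 0.9²) ≈ 1.9.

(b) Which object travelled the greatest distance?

the brown sphere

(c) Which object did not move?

the white torus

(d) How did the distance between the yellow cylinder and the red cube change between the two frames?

-1.6

They were about 4.7 units apart before and 3.1 after — 1.6 units closer together.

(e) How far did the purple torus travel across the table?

0.8

The purple torus moved from about (1.9, 2.1) to (1.3, 1.6), a distance of √(0.6² + 0.5²) ≈ 0.8.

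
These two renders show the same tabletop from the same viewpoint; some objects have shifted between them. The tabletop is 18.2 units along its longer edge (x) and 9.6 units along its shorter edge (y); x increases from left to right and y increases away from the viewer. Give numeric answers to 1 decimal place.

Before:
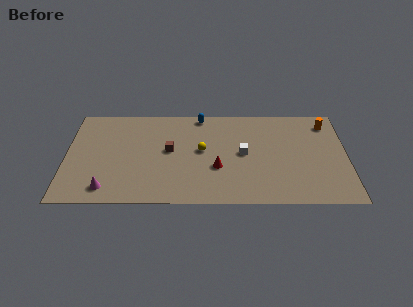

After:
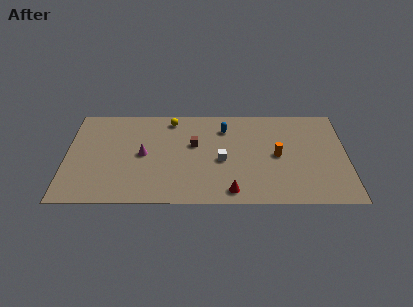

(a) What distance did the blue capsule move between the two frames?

2.1

The blue capsule was near (8.7, 8.7) before and (10.3, 7.4) after, so it travelled √(1.6² + 1.3²) ≈ 2.1 units.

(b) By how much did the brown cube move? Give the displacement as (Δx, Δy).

(1.6, 0.6)

The brown cube was at about (6.7, 5.2) and moved to about (8.3, 5.8).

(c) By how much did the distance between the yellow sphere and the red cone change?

+6.1

The distance was about 2.0 in the first image and 8.1 in the second, so they moved 6.1 units further apart.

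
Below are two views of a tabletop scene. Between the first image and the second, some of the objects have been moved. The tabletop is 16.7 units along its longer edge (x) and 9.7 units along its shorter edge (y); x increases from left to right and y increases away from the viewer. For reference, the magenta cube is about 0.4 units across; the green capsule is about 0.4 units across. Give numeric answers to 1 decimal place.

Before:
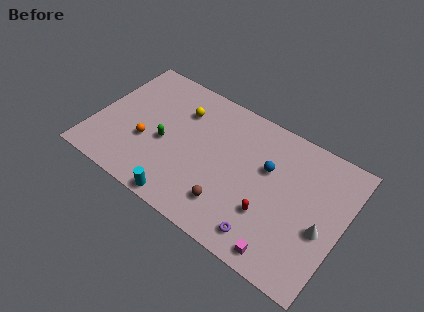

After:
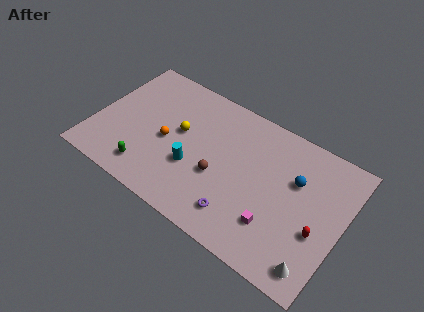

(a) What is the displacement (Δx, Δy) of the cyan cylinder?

(0.2, 2.7)

The cyan cylinder started near (6.7, 0.8) and ended near (6.9, 3.5).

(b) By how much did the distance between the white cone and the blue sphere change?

+0.8

They were about 4.5 units apart before and 5.3 after — 0.8 units further apart.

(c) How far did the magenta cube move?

1.7

From (13.4, 1.1) to (12.6, 2.6), the magenta cube covered √(0.8² + 1.5²) ≈ 1.7 units.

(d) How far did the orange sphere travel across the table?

1.5

The orange sphere moved from about (3.6, 3.6) to (4.9, 4.4), a distance of √(1.3² + 0.8²) ≈ 1.5.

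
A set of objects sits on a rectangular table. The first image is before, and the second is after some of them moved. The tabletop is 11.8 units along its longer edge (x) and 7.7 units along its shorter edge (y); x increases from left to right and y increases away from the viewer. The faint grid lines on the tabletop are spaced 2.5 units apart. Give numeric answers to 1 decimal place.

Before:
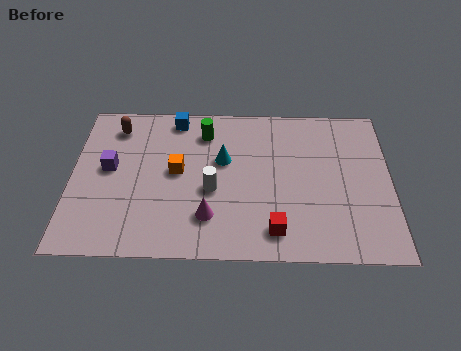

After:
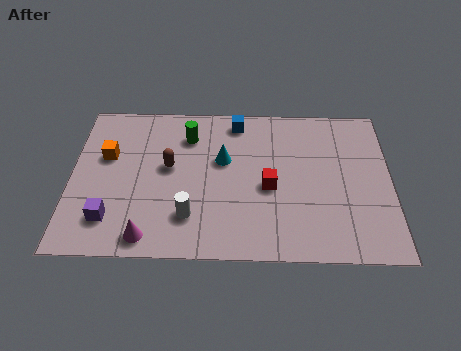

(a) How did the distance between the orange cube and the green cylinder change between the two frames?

+1.0

The distance was about 2.2 in the first image and 3.2 in the second, so they moved 1.0 units further apart.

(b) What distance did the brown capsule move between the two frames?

2.8

From (1.6, 6.3) to (3.6, 4.3), the brown capsule covered √(2.0² + 2.0²) ≈ 2.8 units.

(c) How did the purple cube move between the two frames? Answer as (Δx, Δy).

(0.1, -2.5)

From the two frames, the purple cube sits at roughly (1.4, 4.2) before and (1.5, 1.7) after.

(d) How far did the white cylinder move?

1.5

The white cylinder moved from about (5.2, 3.2) to (4.4, 1.9), a distance of √(0.8² + 1.3²) ≈ 1.5.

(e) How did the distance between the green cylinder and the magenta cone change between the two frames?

+1.0

The distance was about 4.2 in the first image and 5.2 in the second, so they moved 1.0 units further apart.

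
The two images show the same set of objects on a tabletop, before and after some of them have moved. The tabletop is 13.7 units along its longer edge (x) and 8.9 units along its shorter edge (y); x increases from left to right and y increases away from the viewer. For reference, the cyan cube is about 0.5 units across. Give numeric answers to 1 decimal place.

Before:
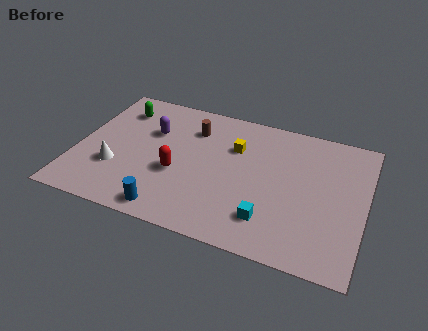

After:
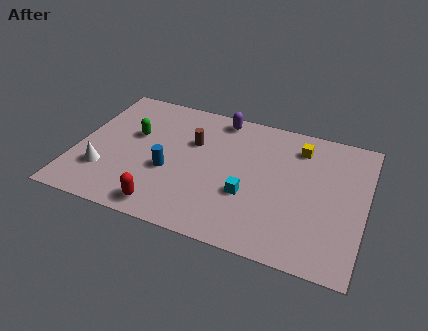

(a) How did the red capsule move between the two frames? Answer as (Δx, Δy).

(-0.3, -2.4)

The red capsule started near (4.9, 3.5) and ended near (4.6, 1.1).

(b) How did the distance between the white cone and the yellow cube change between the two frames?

+3.7

They were about 6.3 units apart before and 10.0 after — 3.7 units further apart.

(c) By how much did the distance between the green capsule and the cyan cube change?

-3.1

They were about 9.2 units apart before and 6.1 after — 3.1 units closer together.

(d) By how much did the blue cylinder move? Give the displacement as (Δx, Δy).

(-0.3, 2.5)

The blue cylinder was at about (4.8, 1.0) and moved to about (4.5, 3.5).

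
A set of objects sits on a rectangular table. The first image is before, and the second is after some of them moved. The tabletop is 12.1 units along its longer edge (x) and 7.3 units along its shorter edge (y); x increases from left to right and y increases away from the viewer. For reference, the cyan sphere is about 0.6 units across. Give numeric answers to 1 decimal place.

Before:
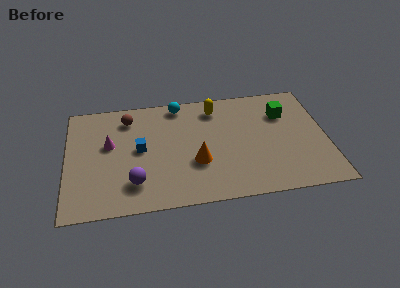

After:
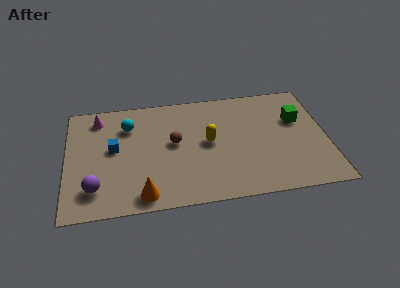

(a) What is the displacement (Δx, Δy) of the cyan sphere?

(-2.4, -1.1)

The cyan sphere started near (5.3, 6.5) and ended near (2.9, 5.4).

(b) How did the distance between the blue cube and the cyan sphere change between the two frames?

-1.7

Before: roughly 3.3 units apart; after: 1.6. That's 1.7 units closer together.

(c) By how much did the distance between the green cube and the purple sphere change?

+2.1

Before: roughly 7.9 units apart; after: 10.0. That's 2.1 units further apart.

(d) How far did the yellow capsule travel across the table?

2.2

The yellow capsule moved from about (7.0, 6.0) to (6.6, 3.8), a distance of √(0.4² + 2.2²) ≈ 2.2.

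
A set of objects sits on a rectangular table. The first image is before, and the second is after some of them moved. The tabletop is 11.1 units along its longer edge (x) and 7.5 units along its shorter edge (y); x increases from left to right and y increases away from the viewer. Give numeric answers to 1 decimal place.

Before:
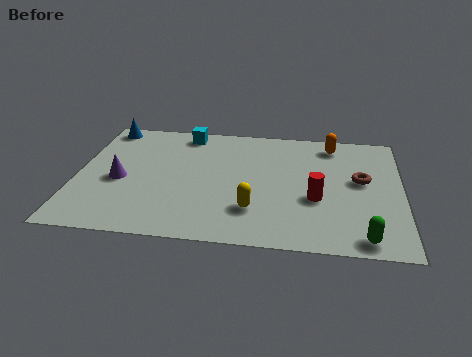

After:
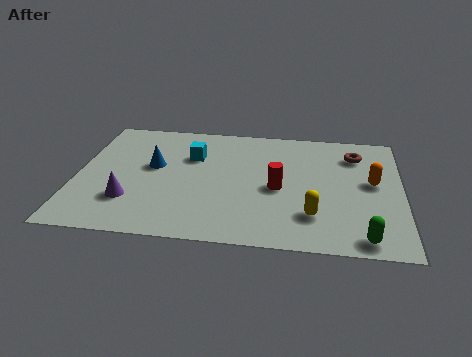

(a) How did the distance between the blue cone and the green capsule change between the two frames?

-2.8

The distance was about 10.8 in the first image and 8.0 in the second, so they moved 2.8 units closer together.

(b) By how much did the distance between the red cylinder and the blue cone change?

-3.9

They were about 8.3 units apart before and 4.4 after — 3.9 units closer together.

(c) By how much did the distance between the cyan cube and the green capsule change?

-1.2

The distance was about 8.5 in the first image and 7.3 in the second, so they moved 1.2 units closer together.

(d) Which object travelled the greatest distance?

the blue cone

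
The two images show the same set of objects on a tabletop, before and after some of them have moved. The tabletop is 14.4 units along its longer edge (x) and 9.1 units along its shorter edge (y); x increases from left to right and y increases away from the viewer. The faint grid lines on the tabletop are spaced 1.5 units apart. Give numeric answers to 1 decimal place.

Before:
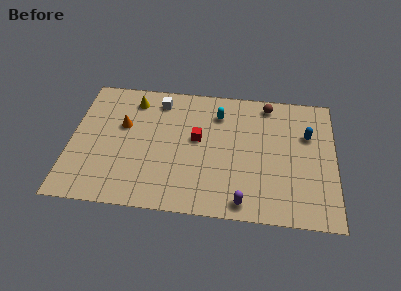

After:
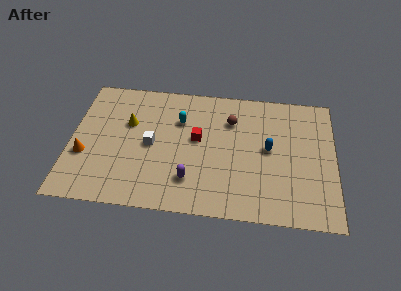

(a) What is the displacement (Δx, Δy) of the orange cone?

(-2.0, -2.3)

The orange cone was at about (2.8, 5.6) and moved to about (0.8, 3.3).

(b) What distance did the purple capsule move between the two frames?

3.1

The purple capsule was near (9.5, 1.0) before and (6.6, 2.2) after, so it travelled √(2.9² + 1.2²) ≈ 3.1 units.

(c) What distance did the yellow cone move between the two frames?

1.7

The yellow cone was near (3.3, 7.5) before and (3.1, 5.8) after, so it travelled √(0.2² + 1.7²) ≈ 1.7 units.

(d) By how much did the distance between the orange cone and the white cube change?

+1.0

The distance was about 2.8 in the first image and 3.8 in the second, so they moved 1.0 units further apart.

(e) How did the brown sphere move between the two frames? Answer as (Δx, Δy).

(-2.0, -1.4)

From the two frames, the brown sphere sits at roughly (10.7, 8.0) before and (8.7, 6.6) after.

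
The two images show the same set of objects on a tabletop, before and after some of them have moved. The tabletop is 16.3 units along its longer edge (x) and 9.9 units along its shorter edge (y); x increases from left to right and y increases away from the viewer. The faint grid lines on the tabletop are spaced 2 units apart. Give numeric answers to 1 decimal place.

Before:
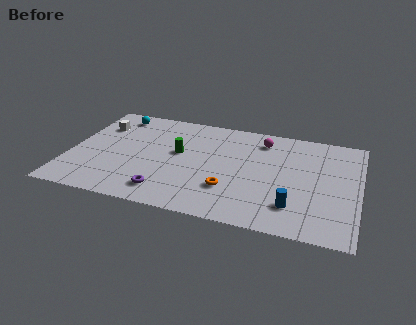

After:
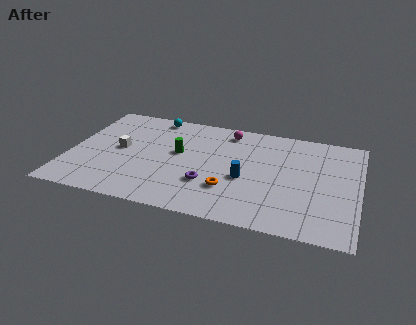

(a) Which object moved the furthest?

the blue cylinder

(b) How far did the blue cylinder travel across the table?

3.3

From (12.8, 2.3) to (10.0, 4.1), the blue cylinder covered √(2.8² + 1.8²) ≈ 3.3 units.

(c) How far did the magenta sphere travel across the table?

2.0

The magenta sphere was near (10.7, 8.1) before and (8.7, 8.5) after, so it travelled √(2.0² + 0.4²) ≈ 2.0 units.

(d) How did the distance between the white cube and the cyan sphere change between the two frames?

+2.6

Before: roughly 1.5 units apart; after: 4.1. That's 2.6 units further apart.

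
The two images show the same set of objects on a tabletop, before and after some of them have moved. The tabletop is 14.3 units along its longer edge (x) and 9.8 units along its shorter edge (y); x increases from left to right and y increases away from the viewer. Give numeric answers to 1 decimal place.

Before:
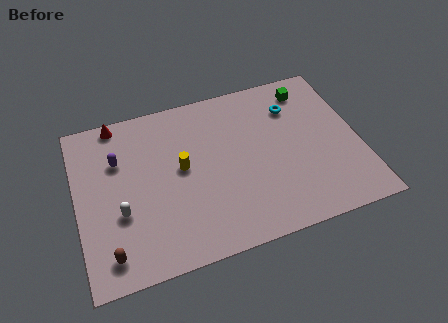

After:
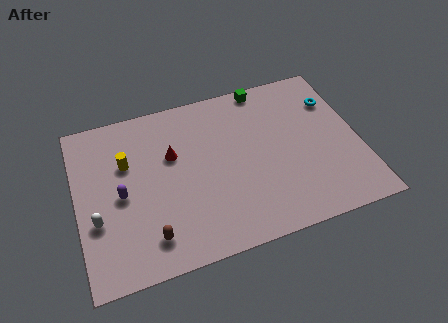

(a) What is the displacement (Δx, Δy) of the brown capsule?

(2.0, 0.3)

The brown capsule started near (1.4, 1.5) and ended near (3.4, 1.8).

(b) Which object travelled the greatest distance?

the red cone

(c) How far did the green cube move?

2.3

The green cube moved from about (12.1, 8.2) to (9.9, 9.0), a distance of √(2.2² + 0.8²) ≈ 2.3.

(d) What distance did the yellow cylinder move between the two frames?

2.9

The yellow cylinder was near (5.3, 5.3) before and (2.6, 6.4) after, so it travelled √(2.7² + 1.1²) ≈ 2.9 units.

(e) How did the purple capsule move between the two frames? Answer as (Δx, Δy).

(0.0, -2.1)

The purple capsule was at about (2.2, 6.7) and moved to about (2.2, 4.6).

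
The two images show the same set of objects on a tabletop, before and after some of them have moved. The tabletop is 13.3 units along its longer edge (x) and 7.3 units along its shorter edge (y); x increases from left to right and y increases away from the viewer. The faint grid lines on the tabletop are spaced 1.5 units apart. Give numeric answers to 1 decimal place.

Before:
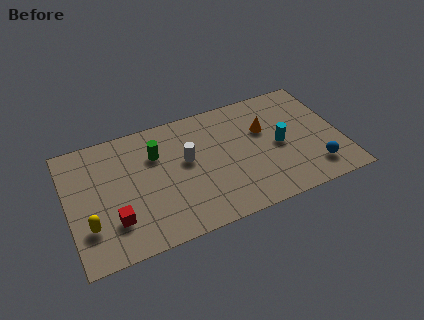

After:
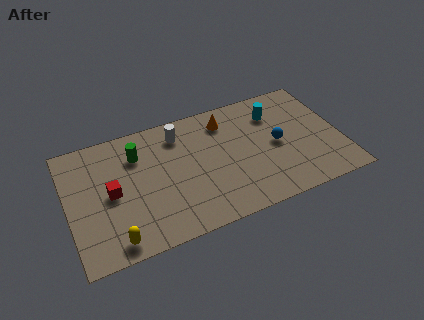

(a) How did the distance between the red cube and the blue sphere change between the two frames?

-1.6

They were about 9.7 units apart before and 8.1 after — 1.6 units closer together.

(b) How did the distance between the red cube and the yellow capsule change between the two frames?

+1.5

The distance was about 1.2 in the first image and 2.7 in the second, so they moved 1.5 units further apart.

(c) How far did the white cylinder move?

1.7

From (5.8, 4.2) to (5.6, 5.9), the white cylinder covered √(0.2² + 1.7²) ≈ 1.7 units.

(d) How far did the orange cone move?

2.2

The orange cone was near (9.7, 4.7) before and (7.9, 5.9) after, so it travelled √(1.8² + 1.2²) ≈ 2.2 units.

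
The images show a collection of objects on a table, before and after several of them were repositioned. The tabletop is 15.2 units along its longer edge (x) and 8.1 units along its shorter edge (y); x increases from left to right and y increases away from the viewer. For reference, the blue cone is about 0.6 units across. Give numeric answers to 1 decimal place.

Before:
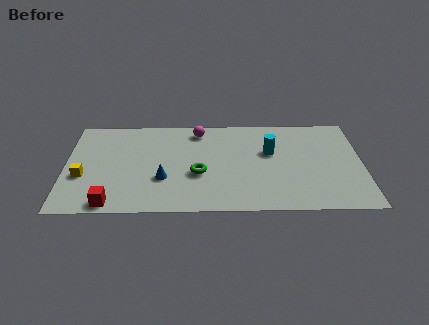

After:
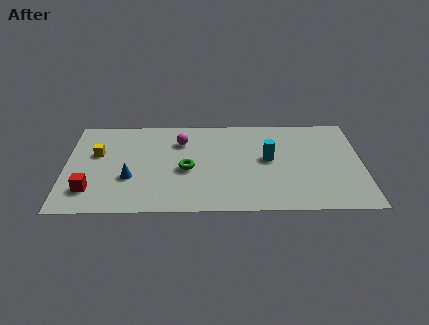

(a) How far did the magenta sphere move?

1.3

From (6.8, 6.9) to (5.9, 6.0), the magenta sphere covered √(0.9² + 0.9²) ≈ 1.3 units.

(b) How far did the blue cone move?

1.7

The blue cone was near (5.0, 2.8) before and (3.3, 2.9) after, so it travelled √(1.7² + 0.1²) ≈ 1.7 units.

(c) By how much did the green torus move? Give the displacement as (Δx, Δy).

(-0.6, 0.4)

The green torus was at about (6.8, 3.2) and moved to about (6.2, 3.6).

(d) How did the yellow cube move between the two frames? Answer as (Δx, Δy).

(0.7, 1.9)

The yellow cube was at about (0.9, 3.1) and moved to about (1.6, 5.0).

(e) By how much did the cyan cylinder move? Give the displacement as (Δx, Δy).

(-0.1, -0.6)

The cyan cylinder started near (10.5, 5.0) and ended near (10.4, 4.4).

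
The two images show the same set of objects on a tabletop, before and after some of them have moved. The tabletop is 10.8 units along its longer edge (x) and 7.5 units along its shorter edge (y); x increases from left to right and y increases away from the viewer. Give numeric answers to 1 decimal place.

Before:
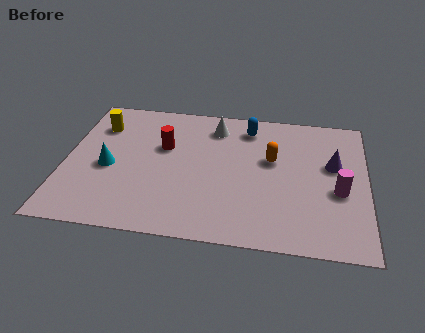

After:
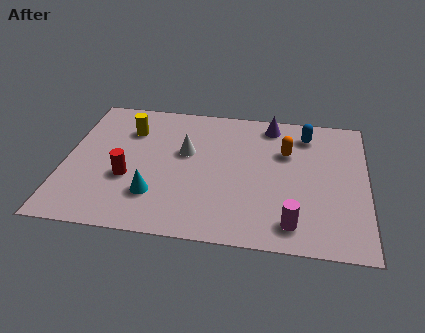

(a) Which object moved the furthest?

the purple cone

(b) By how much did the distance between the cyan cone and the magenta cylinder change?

-3.2

Before: roughly 8.2 units apart; after: 5.0. That's 3.2 units closer together.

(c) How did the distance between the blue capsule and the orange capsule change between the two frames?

-0.6

They were about 1.9 units apart before and 1.3 after — 0.6 units closer together.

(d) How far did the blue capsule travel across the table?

2.1

From (6.5, 6.2) to (8.6, 6.1), the blue capsule covered √(2.1² + 0.1²) ≈ 2.1 units.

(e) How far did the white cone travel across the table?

1.9

The white cone moved from about (5.3, 6.1) to (4.3, 4.5), a distance of √(1.0² + 1.6²) ≈ 1.9.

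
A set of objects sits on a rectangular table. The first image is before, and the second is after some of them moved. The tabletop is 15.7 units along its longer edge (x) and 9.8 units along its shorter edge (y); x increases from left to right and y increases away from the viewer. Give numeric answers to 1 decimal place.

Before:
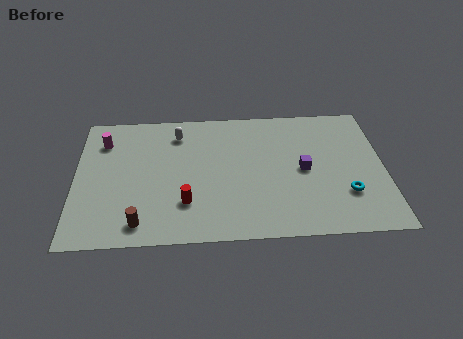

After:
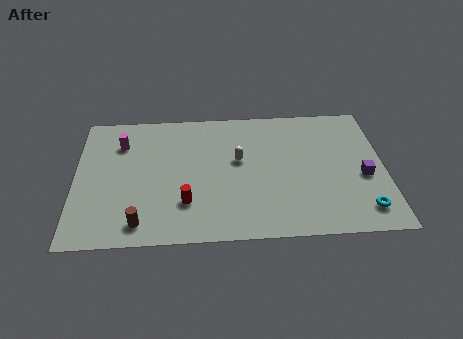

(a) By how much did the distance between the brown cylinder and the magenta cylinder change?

-0.4

Before: roughly 6.4 units apart; after: 6.0. That's 0.4 units closer together.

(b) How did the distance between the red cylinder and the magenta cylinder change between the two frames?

-0.7

The distance was about 6.4 in the first image and 5.7 in the second, so they moved 0.7 units closer together.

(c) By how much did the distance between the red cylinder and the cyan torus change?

+0.9

The distance was about 8.1 in the first image and 9.0 in the second, so they moved 0.9 units further apart.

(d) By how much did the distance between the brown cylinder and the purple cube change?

+2.6

They were about 9.0 units apart before and 11.6 after — 2.6 units further apart.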